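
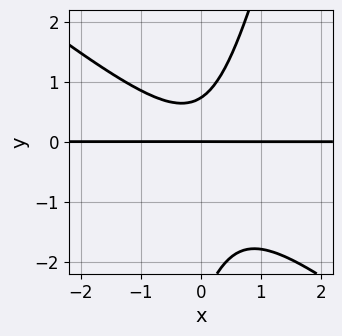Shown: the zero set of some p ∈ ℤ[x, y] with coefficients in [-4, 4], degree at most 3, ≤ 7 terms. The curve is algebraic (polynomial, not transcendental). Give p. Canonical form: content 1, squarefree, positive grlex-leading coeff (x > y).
3*x^2*y + 3*x*y^2 - y^3 - 2*y^2 + 2*y

deg p = 3.
Checking where it meets the axes: it crosses the y-axis at the gridline y = 0; every point of the x-axis in the box is on the curve.
These observations pin down the coefficients.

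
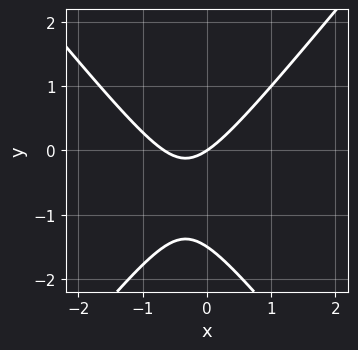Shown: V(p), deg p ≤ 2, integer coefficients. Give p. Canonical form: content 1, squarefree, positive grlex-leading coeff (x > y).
(a) Degree: no degree-1 curve has this shape, so deg p = 2.
(b) Checking where it meets the axes: it crosses the x-axis at the gridline x = 0; it crosses the y-axis at the gridline y = 0.
(c) Fitting integer coefficients to these (and the overall shape) gives p.

3*x^2 - 2*y^2 + 2*x - 3*y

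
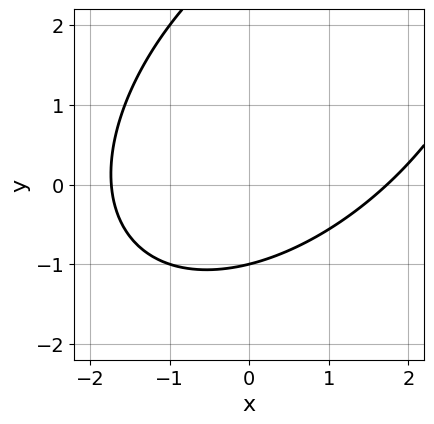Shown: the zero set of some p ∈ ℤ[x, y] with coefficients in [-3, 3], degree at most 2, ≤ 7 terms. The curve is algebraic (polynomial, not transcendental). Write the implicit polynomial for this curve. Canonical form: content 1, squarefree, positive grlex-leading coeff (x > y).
Degree: no degree-1 curve has this shape, so deg p = 2.
Against the integer gridlines: it meets the y-axis at y = -1 (among the integer gridlines).
These observations pin down the coefficients.

x^2 - x*y + y^2 - 2*y - 3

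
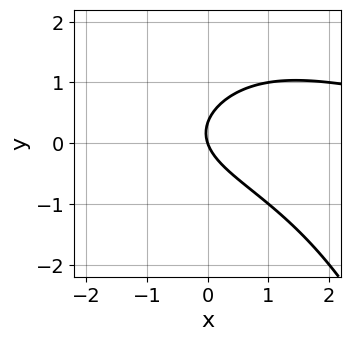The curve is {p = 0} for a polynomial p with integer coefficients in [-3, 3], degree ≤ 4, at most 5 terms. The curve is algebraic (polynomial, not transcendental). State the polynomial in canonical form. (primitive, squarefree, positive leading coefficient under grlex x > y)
x^2*y + 3*y^2 - 3*x - y

First, deg p = 3.
Then, from the axis intercepts and sections: it crosses the y-axis at the gridline y = 0; it crosses the x-axis at the gridline x = 0.
Finally, together with the visible shape, these determine p as stated.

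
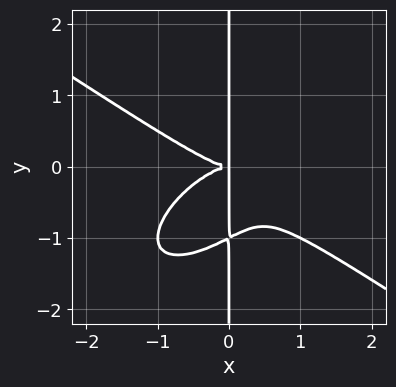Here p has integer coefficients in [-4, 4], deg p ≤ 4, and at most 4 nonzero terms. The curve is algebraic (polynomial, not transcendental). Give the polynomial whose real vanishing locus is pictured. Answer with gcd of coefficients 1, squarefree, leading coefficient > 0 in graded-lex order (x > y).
1. deg p = 4. No degree-3 curve has this shape.
2. Checking where it meets the axes: every point of the y-axis in the box is on the curve.
3. Matching integer coefficients to the picture gives p.

x^4 - x^2*y^2 + 2*x*y^3 + 2*x*y^2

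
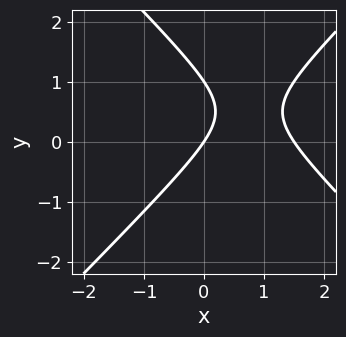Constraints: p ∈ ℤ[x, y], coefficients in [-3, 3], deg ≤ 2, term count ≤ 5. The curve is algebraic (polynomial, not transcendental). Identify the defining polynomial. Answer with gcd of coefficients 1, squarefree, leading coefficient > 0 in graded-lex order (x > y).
Degree: the shape is more complex than any degree-1 curve, so deg p = 2.
From the visible intercepts: among the integer gridlines, it crosses the y-axis at y ∈ {0, 1}; it meets the x-axis at x = 0 (among the integer gridlines).
Together with the visible shape, these determine p as stated.

2*x^2 - 2*y^2 - 3*x + 2*y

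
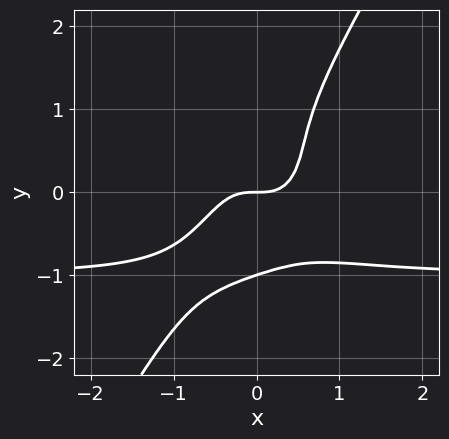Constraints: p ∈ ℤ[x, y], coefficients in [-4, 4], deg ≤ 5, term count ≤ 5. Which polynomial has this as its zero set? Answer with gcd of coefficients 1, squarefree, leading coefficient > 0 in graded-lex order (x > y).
Degree: no degree-3 curve has this shape, so deg p = 4.
Observable constraints: one x-axis crossing is at x = 0; among the integer gridlines, it crosses the y-axis at y ∈ {-1, 0}.
Matching integer coefficients to the picture gives p.

2*x^3*y + x*y^3 - y^4 + 2*x^3 - y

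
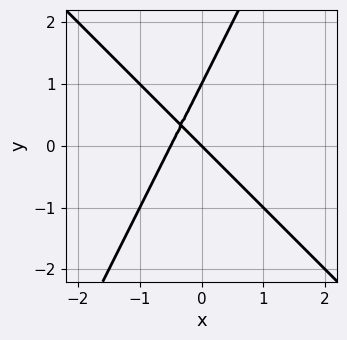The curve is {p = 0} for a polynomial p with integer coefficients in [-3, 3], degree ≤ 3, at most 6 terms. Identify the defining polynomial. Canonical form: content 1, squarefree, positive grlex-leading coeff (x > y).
First, the degree is 2 — no degree-1 curve has this shape.
Next, against the integer gridlines: one x-axis crossing is at x = 0; among the integer gridlines, it crosses the y-axis at y ∈ {0, 1}.
Finally, matching integer coefficients to the picture gives p.

2*x^2 + x*y - y^2 + x + y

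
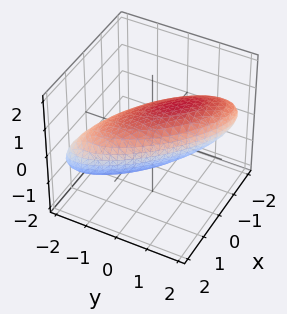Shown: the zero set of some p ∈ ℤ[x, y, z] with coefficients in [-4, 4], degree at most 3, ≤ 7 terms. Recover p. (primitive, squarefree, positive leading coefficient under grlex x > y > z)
(a) The degree is 2 — no degree-1 surface has this shape.
(b) From the axis intercepts and sections: the z-axis gridline crossings are at z ∈ {-1, 1}.
(c) Putting this together gives p.

2*x^2 + 3*x*y + 2*y^2 - y*z + 3*z^2 - 3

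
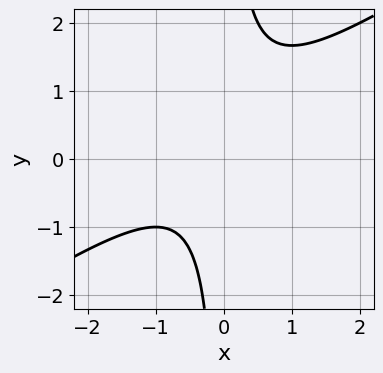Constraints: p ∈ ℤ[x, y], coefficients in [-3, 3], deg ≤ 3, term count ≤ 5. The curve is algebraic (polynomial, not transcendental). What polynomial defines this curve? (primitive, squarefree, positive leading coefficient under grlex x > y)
1. Degree: the shape is more complex than any degree-1 curve, so deg p = 2.
2. Checking where it meets the axes: the curve avoids every integer y-axis point in the box; the curve avoids every integer x-axis point in the box.
3. Putting this together gives p.

2*x^2 - 3*x*y + x + 2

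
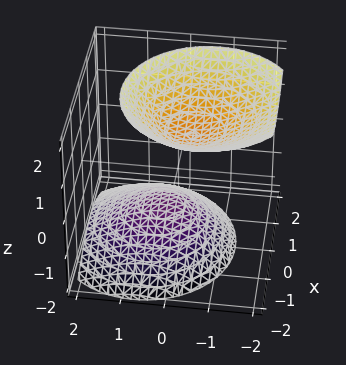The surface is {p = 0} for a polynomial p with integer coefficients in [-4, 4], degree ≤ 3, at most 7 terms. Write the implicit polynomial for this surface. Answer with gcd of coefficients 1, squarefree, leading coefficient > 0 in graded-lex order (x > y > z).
First, the picture has 2 separate pieces.
Then, the degree is 2 — no degree-1 surface has this shape.
Then, checking where it meets the axes: it misses every integer gridline on the x-axis; the z-axis gridline crossings are at z ∈ {-1, 1}.
Finally, solving for integer coefficients yields p as stated.

3*x^2 + 3*y^2 + 2*y*z - 3*z^2 + 3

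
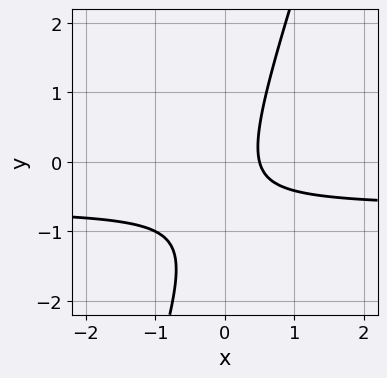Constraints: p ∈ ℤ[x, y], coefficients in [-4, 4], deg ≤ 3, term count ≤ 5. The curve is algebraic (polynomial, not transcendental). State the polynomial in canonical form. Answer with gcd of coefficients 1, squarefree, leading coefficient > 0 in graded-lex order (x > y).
3*x*y - y^2 + 2*x - y - 1

Degree: no degree-1 curve has this shape, so deg p = 2.
Reading off the gridlines: the curve avoids every integer y-axis point in the box.
Matching integer coefficients to the picture gives p.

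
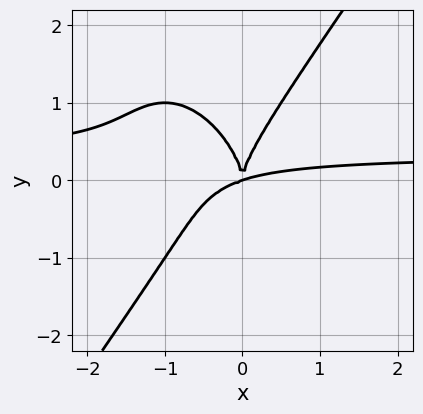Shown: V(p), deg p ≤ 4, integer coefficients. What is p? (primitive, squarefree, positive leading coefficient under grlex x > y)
(a) Degree: no degree-3 curve has this shape, so deg p = 4.
(b) Checking where it meets the axes: one y-axis crossing is at y = 0; it meets the x-axis at x = 0 (among the integer gridlines).
(c) The integer polynomial consistent with all of this is the stated p.

3*x^3*y - y^4 - x^3 + 3*x^2*y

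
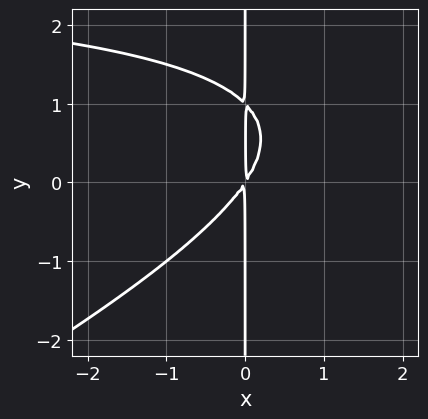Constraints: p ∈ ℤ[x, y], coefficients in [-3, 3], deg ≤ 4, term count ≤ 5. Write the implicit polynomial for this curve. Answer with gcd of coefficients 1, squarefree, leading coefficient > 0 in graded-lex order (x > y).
First, the degree is 3 — the shape is more complex than any degree-2 curve.
Next, from the axis intercepts and sections: every point of the y-axis in the box is on the curve.
Finally, matching integer coefficients to the picture gives p.

x^2*y - 2*x*y^2 - 3*x^2 + 2*x*y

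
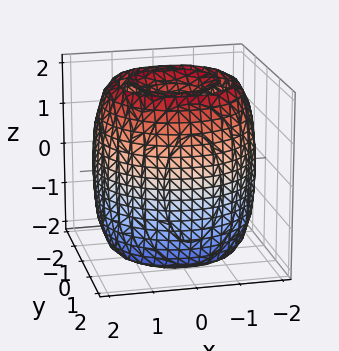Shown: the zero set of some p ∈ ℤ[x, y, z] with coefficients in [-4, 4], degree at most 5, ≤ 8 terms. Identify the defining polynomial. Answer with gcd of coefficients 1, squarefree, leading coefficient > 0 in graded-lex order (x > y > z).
(a) There are 2 components.
(b) The degree is 4 — no degree-3 surface has this shape.
(c) Symmetries: rotational symmetry about the z-axis ⇒ p depends on x, y only through x² + y².
(d) Observable constraints: a circular section at z = 0 has radius between 1 and 2.
(e) Together with the visible shape, these determine p as stated.

x^4 + 2*x^2*y^2 + y^4 - 3*x^2 - 3*y^2 + z^2 - 2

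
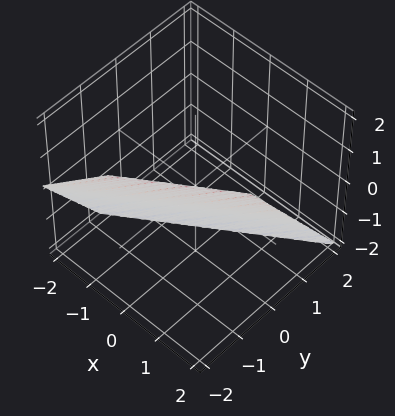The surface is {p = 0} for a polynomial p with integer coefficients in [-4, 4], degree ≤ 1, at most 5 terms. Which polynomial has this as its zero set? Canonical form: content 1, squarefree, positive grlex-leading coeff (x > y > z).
2*x - 3*y - 2*z - 2

deg p = 1. Every cross-section is a straight line — this is a plane.
From the axis intercepts and sections: it crosses the z-axis at the gridline z = -1; it meets the x-axis at x = 1 (among the integer gridlines).
Putting this together gives p.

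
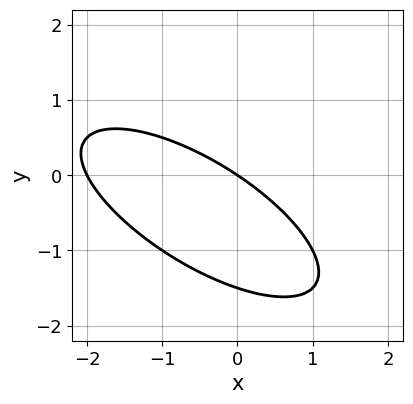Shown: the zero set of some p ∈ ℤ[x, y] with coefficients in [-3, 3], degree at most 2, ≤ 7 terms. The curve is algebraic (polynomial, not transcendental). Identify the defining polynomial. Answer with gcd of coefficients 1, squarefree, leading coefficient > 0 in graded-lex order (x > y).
1. The degree is 2 — a generic line meets the curve in up to 2 points.
2. From the axis intercepts and sections: it meets the y-axis at y = 0 (among the integer gridlines); among the integer gridlines, it crosses the x-axis at x ∈ {-2, 0}.
3. Assembling these constraints gives the stated polynomial.

x^2 + 2*x*y + 2*y^2 + 2*x + 3*y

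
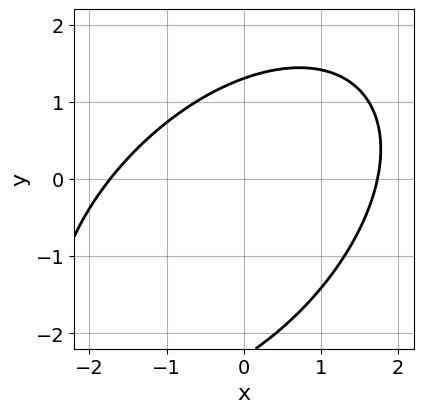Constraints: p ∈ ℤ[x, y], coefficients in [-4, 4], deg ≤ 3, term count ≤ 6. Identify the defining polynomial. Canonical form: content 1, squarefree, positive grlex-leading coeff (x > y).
(a) Degree: a generic line meets the curve in up to 2 points, so deg p = 2.
(b) Solving for integer coefficients yields p as stated.

x^2 - x*y + y^2 + y - 3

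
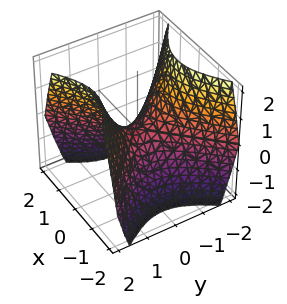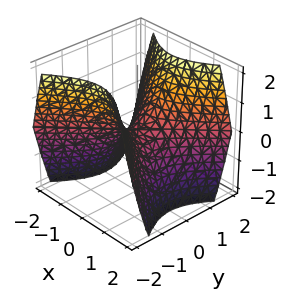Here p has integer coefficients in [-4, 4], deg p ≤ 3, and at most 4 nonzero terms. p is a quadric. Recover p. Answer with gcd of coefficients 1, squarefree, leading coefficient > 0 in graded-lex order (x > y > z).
1. deg p = 2. A saddle surface; a quadric.
2. Symmetries: it's symmetric under y → −y, forcing even powers of y; it's symmetric under x → −x, forcing even powers of x.
3. Observable constraints: one y-axis crossing is at y = 0; it meets the x-axis at x = 0 (among the integer gridlines).
4. Solving for integer coefficients yields p as stated.

x^2 - y^2 + z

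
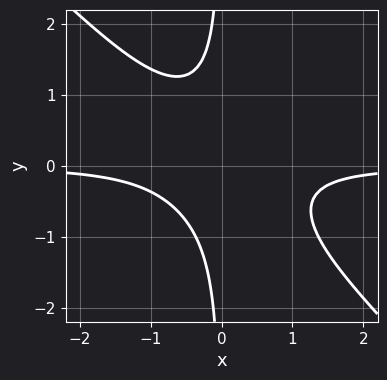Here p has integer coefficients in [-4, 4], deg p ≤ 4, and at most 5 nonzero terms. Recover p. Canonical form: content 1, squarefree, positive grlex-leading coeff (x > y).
2*x^2*y + 2*x*y^2 + 1

1. Degree: a generic line meets the curve in up to 3 points, so deg p = 3.
2. Observable constraints: no x-intercept at any integer in the box; no y-intercept at any integer in the box.
3. These observations pin down the coefficients.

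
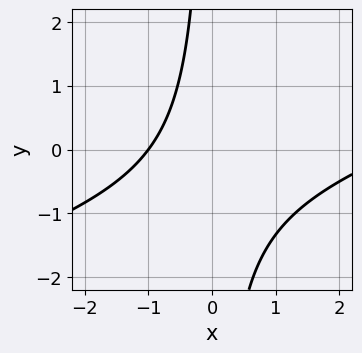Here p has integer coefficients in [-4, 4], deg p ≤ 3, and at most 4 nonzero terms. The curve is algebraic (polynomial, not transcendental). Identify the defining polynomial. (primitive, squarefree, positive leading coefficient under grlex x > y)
x^2 - 3*x*y - 2*x - 3

First, deg p = 2. The shape is more complex than any degree-1 curve.
Then, reading off the gridlines: it crosses the x-axis at the gridline x = -1; the curve avoids every integer y-axis point in the box.
Finally, together with the visible shape, these determine p as stated.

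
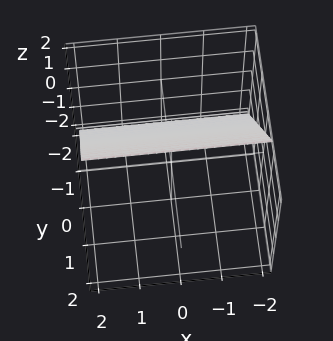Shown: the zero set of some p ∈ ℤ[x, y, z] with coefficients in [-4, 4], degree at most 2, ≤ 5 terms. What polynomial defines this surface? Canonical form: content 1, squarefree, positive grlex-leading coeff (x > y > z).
3*y - 2*z + 2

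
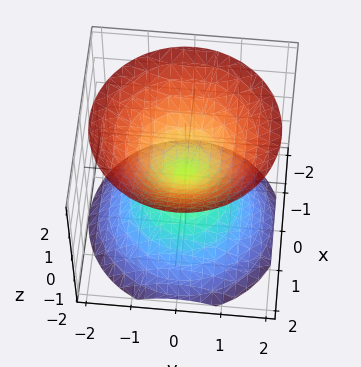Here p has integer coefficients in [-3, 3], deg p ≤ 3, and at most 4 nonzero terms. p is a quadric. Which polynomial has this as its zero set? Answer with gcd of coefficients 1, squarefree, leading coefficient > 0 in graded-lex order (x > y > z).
x^2 + y^2 - z^2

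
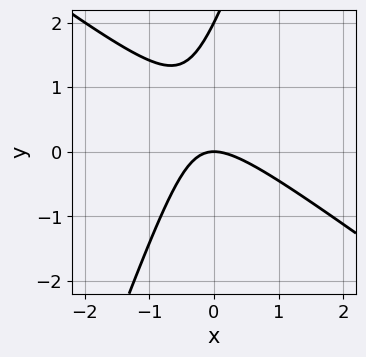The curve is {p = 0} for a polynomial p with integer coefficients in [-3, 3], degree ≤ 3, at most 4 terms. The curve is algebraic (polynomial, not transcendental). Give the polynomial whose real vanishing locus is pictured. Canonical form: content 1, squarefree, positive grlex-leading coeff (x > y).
First, deg p = 2.
Next, from the axis intercepts and sections: among the integer gridlines, it crosses the y-axis at y ∈ {0, 2}; one x-axis crossing is at x = 0.
Finally, fitting integer coefficients to these (and the overall shape) gives p.

2*x^2 + 2*x*y - y^2 + 2*y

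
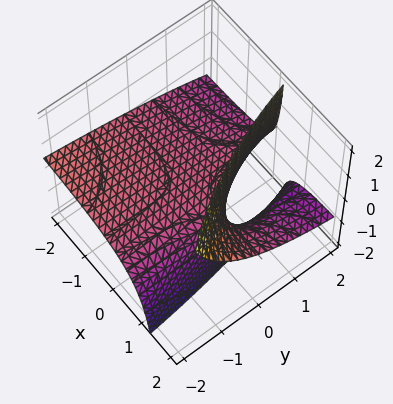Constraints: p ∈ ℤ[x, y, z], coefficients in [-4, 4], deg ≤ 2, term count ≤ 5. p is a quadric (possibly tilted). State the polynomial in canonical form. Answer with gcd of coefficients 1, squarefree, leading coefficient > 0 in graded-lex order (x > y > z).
First, the degree is 2 — the shape is more complex than any degree-1 surface.
Next, from the visible intercepts: every point of the x-axis in the box is on the surface; every point of the y-axis in the box is on the surface; it meets the z-axis at z = 0 (among the integer gridlines).
Finally, assembling these constraints gives the stated polynomial.

x*y + 3*x*z + y*z - 3*z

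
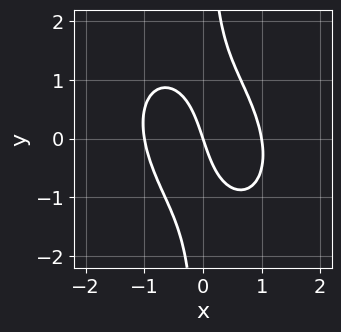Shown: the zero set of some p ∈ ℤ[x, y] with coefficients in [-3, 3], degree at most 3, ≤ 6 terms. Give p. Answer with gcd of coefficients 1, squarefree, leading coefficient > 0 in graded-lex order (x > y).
1. Degree: the shape is more complex than any degree-2 curve, so deg p = 3.
2. Observable constraints: it crosses the y-axis at the gridline y = 0; the x-axis gridline crossings are at x ∈ {-1, 0, 1}.
3. Fitting integer coefficients to these (and the overall shape) gives p.

3*x^3 + 2*x^2*y + 2*x*y^2 - 3*x - y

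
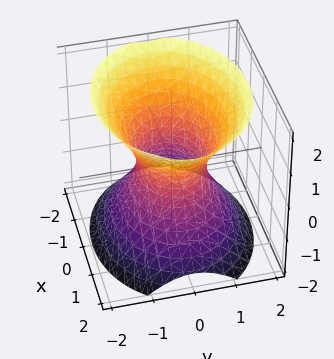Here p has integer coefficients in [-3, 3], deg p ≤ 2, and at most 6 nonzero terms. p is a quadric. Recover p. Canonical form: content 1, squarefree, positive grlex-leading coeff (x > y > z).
(a) The degree is 2 — one connected sheet with a waist; a quadric.
(b) Symmetries: the z ↦ −z reflection is a symmetry, so z appears only in even powers; the y ↦ −y reflection is a symmetry, so y appears only in even powers; it's symmetric under x → −x, forcing even powers of x.
(c) From the visible intercepts: it misses every integer gridline on the z-axis; among the integer gridlines, it crosses the x-axis at x ∈ {-1, 1}.
(d) Assembling these constraints gives the stated polynomial.

2*x^2 + 3*y^2 - 2*z^2 - 2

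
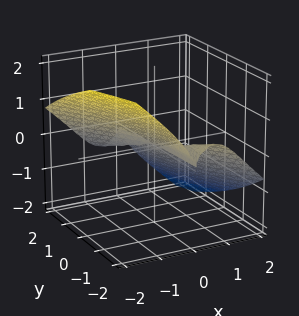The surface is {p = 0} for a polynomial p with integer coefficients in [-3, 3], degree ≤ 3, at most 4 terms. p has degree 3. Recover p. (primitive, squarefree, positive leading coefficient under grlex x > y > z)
First, deg p = 3. A generic line meets the surface in up to 3 points.
Then, from the axis intercepts and sections: every point of the y-axis in the box is on the surface; one x-axis crossing is at x = 0; it meets the z-axis at z = 0 (among the integer gridlines).
Finally, together with the visible shape, these determine p as stated.

3*x^3 + 2*x^2*y + 3*x^2*z + z^3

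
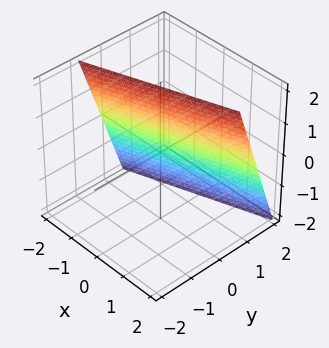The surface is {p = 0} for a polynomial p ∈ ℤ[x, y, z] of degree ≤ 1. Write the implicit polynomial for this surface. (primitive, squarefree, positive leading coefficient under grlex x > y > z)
x - 3*y - z + 2

(a) The degree is 1 — the surface is flat (a plane).
(b) From the visible intercepts: it meets the z-axis at z = 2 (among the integer gridlines); one x-axis crossing is at x = -2.
(c) The integer polynomial consistent with all of this is the stated p.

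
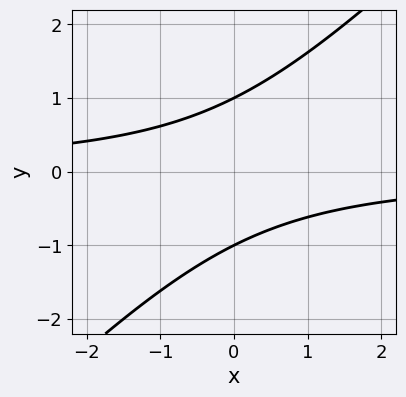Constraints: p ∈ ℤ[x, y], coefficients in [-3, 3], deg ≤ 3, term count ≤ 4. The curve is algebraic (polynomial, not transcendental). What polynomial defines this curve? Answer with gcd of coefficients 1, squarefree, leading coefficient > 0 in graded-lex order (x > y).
x*y - y^2 + 1

deg p = 2. No degree-1 curve has this shape.
From the visible intercepts: among the integer gridlines, it crosses the y-axis at y ∈ {-1, 1}; the curve avoids every integer x-axis point in the box.
Assembling these constraints gives the stated polynomial.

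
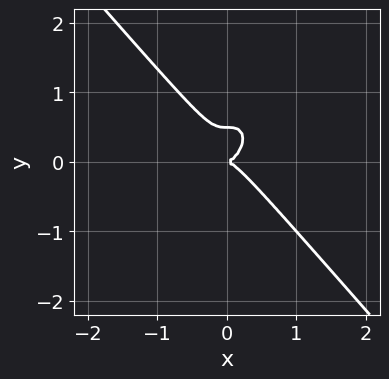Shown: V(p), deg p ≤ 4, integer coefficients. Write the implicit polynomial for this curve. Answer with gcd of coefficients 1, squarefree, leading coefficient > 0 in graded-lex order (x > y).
(a) The degree is 3 — the shape is more complex than any degree-2 curve.
(b) From the axis intercepts and sections: it crosses the y-axis at the gridline y = 0; it crosses the x-axis at the gridline x = 0.
(c) Putting this together gives p.

3*x^3 + 2*y^3 - y^2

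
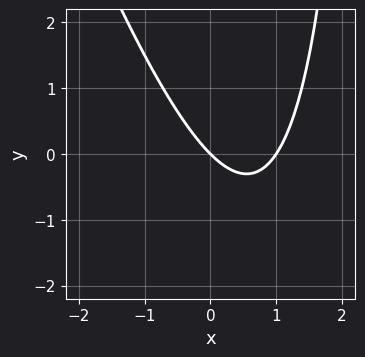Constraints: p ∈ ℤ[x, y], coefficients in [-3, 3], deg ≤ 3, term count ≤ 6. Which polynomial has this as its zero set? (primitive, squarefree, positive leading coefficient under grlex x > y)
3*x^2 + x*y - 3*x - 3*y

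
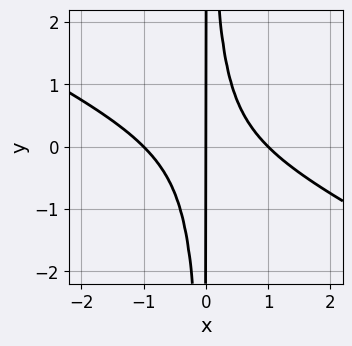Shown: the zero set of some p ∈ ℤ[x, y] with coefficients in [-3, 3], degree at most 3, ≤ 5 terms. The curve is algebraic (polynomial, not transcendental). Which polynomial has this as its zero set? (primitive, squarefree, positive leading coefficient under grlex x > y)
The degree is 3 — no degree-2 curve has this shape.
Against the integer gridlines: among the integer gridlines, it crosses the x-axis at x ∈ {-1, 0, 1}; the visible y-axis segment lies entirely on the curve.
Solving for integer coefficients yields p as stated.

x^3 + 2*x^2*y - x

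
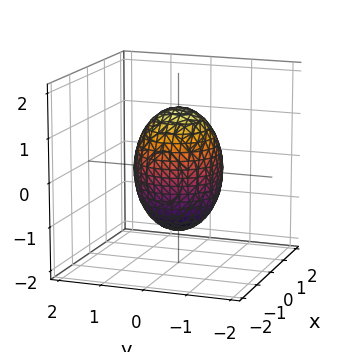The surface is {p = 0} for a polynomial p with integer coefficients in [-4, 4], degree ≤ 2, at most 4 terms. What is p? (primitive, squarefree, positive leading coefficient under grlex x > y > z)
The degree is 2 — a closed, bounded, convex surface; a quadric.
Symmetry: the z-axis is an axis of rotation, so x and y enter only as x² + y²; the z ↦ −z reflection is a symmetry, so z appears only in even powers.
Against the integer gridlines: among the integer gridlines, it crosses the x-axis at x ∈ {-1, 1}; the y-axis gridline crossings are at y ∈ {-1, 1}; a circular section at z = -1 has radius between 0 and 1.
The integer polynomial consistent with all of this is the stated p.

2*x^2 + 2*y^2 + z^2 - 2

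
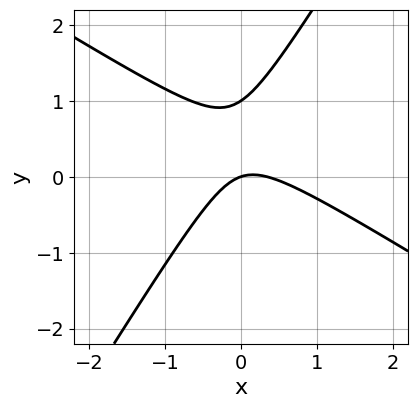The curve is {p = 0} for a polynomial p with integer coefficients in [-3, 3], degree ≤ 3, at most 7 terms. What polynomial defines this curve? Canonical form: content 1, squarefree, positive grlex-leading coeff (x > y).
(a) Degree: no degree-1 curve has this shape, so deg p = 2.
(b) Checking where it meets the axes: it crosses the x-axis at the gridline x = 0; the y-axis gridline crossings are at y ∈ {0, 1}.
(c) Matching integer coefficients to the picture gives p.

3*x^2 + 3*x*y - 3*y^2 - x + 3*y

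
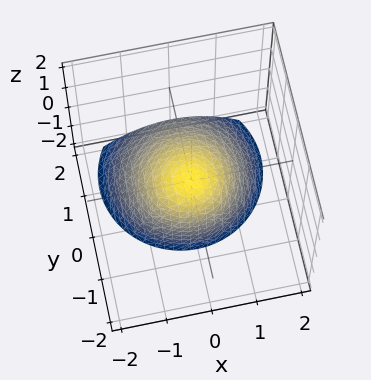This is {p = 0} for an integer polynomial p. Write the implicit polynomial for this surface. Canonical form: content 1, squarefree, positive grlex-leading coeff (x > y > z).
x^2 + y^2 + y*z + z

1. Degree: the shape is more complex than any degree-1 surface, so deg p = 2.
2. Against the integer gridlines: it crosses the x-axis at the gridline x = 0; it crosses the z-axis at the gridline z = 0.
3. Matching integer coefficients to the picture gives p.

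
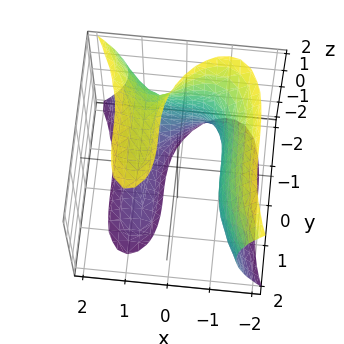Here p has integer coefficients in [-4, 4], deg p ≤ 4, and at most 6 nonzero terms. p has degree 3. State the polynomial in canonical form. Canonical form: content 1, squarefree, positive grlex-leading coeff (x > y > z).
3*x^3 - 2*x*z^2 + y^3 + 3

1. deg p = 3. A generic line meets the surface in up to 3 points.
2. Reading off the gridlines: no z-intercept at any integer in the box; one x-axis crossing is at x = -1.
3. Matching integer coefficients to the picture gives p.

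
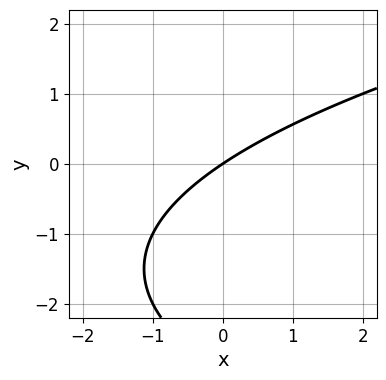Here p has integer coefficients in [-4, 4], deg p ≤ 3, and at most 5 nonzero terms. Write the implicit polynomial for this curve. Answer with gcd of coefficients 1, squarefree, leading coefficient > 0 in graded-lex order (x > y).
The degree is 2 — the shape is more complex than any degree-1 curve.
Observable constraints: one y-axis crossing is at y = 0; it crosses the x-axis at the gridline x = 0.
These observations pin down the coefficients.

y^2 - 2*x + 3*y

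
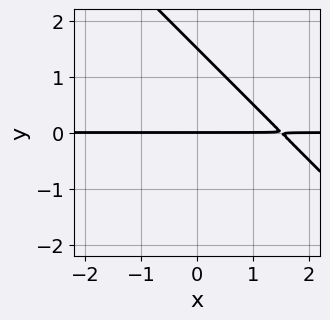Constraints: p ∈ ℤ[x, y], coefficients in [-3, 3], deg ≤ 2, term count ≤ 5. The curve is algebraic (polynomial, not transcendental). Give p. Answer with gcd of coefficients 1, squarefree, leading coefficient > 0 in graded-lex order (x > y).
2*x*y + 2*y^2 - 3*y

1. deg p = 2. No degree-1 curve has this shape.
2. Observable constraints: one y-axis crossing is at y = 0; the visible x-axis segment lies entirely on the curve.
3. These observations pin down the coefficients.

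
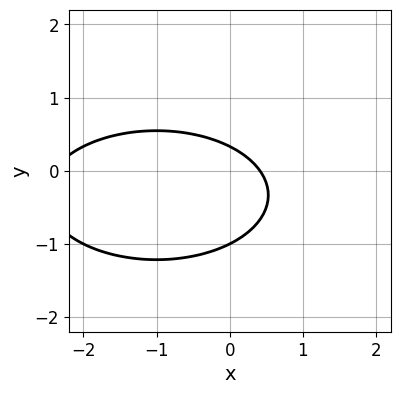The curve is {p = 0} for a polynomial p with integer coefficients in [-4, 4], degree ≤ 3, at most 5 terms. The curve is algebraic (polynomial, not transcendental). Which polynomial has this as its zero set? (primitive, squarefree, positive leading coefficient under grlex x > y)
x^2 + 3*y^2 + 2*x + 2*y - 1

Degree: no degree-1 curve has this shape, so deg p = 2.
From the visible intercepts: it crosses the y-axis at the gridline y = -1.
Together with the visible shape, these determine p as stated.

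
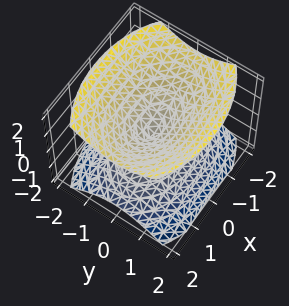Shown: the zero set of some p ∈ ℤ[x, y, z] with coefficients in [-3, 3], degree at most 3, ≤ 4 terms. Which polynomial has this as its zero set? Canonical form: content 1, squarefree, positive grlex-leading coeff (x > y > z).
First, there are 2 components. Treating them together as one polynomial.
Then, deg p = 2. A double cone through the origin; a quadric.
Then, symmetries: the x ↦ −x reflection is a symmetry, so x appears only in even powers; the y ↦ −y reflection is a symmetry, so y appears only in even powers; mirror symmetry z ↦ −z ⇒ only even powers of z.
Next, from the axis intercepts and sections: it crosses the x-axis at the gridline x = 0; one z-axis crossing is at z = 0; it crosses the y-axis at the gridline y = 0.
Finally, these observations pin down the coefficients.

x^2 + 2*y^2 - 2*z^2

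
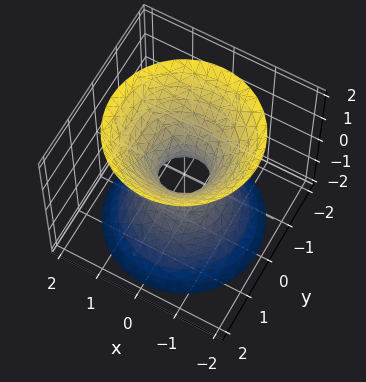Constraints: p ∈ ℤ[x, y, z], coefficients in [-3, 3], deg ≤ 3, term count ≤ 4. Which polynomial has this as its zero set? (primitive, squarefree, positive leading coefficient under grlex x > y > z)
1. Degree: an hourglass — one-sheet hyperboloid; a quadric, so deg p = 2.
2. Symmetry: the z-axis is an axis of rotation, so x and y enter only as x² + y²; mirror symmetry z ↦ −z ⇒ only even powers of z.
3. Observable constraints: it misses every integer gridline on the z-axis; a circular section at z = 1 has radius exactly 1.
4. The integer polynomial consistent with all of this is the stated p.

3*x^2 + 3*y^2 - 2*z^2 - 1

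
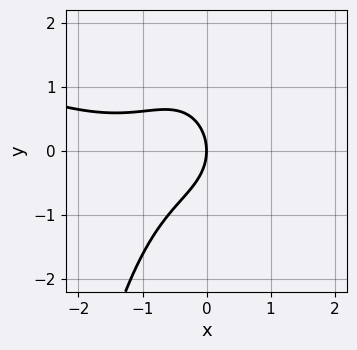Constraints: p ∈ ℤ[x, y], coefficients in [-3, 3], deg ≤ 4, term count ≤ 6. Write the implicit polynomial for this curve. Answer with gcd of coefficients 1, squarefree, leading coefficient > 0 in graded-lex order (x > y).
x^3 + 2*x^2*y + 2*x^2 + 2*y^2 + 3*x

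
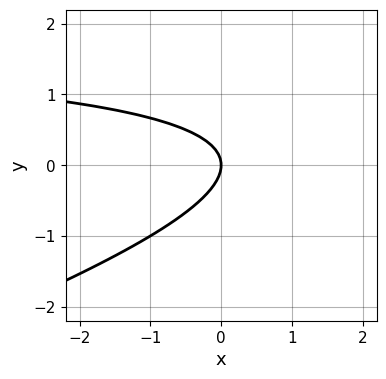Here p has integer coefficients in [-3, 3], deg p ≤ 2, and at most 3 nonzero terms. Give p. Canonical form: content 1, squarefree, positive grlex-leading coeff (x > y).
x*y - 3*y^2 - 2*x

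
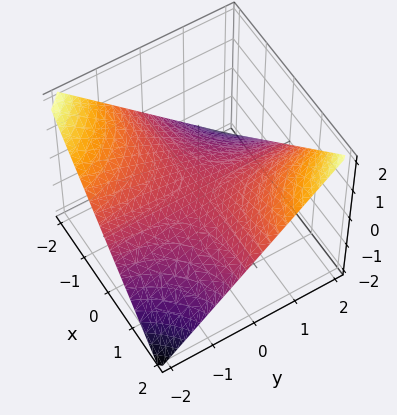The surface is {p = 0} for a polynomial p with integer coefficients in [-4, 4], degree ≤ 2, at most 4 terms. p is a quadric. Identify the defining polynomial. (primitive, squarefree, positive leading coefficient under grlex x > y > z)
x*y - 2*z

First, the degree is 2 — a saddle surface; a quadric.
Next, checking where it meets the axes: one z-axis crossing is at z = 0; every point of the x-axis in the box is on the surface; every point of the y-axis in the box is on the surface.
Finally, together with the visible shape, these determine p as stated.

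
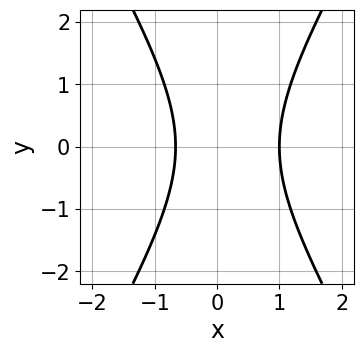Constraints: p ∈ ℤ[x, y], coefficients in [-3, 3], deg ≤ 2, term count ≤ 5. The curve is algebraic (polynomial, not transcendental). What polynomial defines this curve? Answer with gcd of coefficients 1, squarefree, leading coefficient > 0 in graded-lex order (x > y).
First, deg p = 2. The shape is more complex than any degree-1 curve.
Next, symmetries: it's symmetric under y → −y, forcing even powers of y.
Next, reading off the gridlines: the curve avoids every integer y-axis point in the box; one x-axis crossing is at x = 1.
Finally, assembling these constraints gives the stated polynomial.

3*x^2 - y^2 - x - 2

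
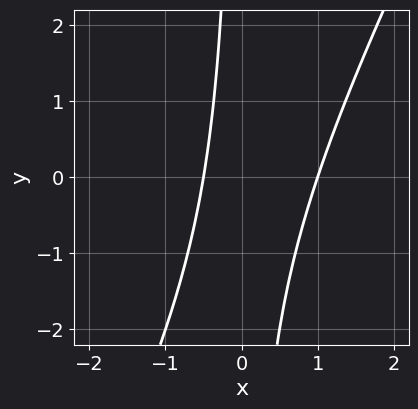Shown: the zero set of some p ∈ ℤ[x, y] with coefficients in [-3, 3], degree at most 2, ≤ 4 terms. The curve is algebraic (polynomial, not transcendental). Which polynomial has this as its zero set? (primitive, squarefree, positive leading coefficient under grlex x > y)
1. deg p = 2.
2. From the visible intercepts: it crosses the x-axis at the gridline x = 1; no y-intercept at any integer in the box.
3. Solving for integer coefficients yields p as stated.

2*x^2 - x*y - x - 1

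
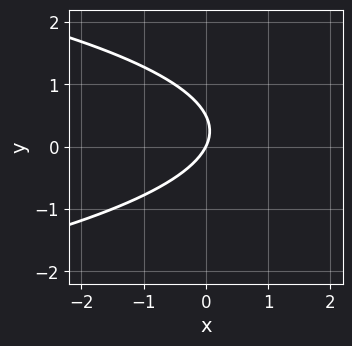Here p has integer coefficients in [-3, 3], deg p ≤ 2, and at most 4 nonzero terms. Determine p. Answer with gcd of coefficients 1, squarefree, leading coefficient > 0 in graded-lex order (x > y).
First, the degree is 2 — no degree-1 curve has this shape.
Then, observable constraints: it meets the y-axis at y = 0 (among the integer gridlines); it crosses the x-axis at the gridline x = 0.
Finally, matching integer coefficients to the picture gives p.

2*y^2 + 2*x - y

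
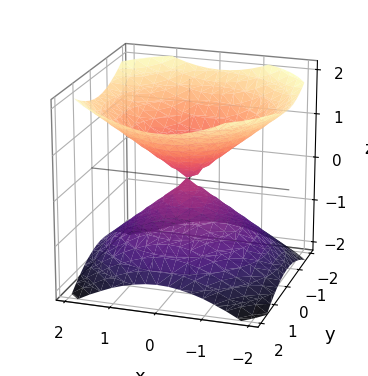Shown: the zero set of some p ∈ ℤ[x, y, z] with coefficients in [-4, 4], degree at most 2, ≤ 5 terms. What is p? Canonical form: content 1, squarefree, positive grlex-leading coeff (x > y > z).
2*x^2 + 2*y^2 - 3*z^2

First, the picture has 2 separate pieces. They look like related sheets of one shape, so recover p as a whole.
Next, degree: a double cone through the origin; a quadric, so deg p = 2.
Next, symmetries: it's symmetric under z → −z, forcing even powers of z; the z-axis is an axis of rotation, so x and y enter only as x² + y².
Next, checking where it meets the axes: it meets the z-axis at z = 0 (among the integer gridlines); a circular section at z = 1 has radius between 1 and 2; it crosses the x-axis at the gridline x = 0.
Finally, solving for integer coefficients yields p as stated.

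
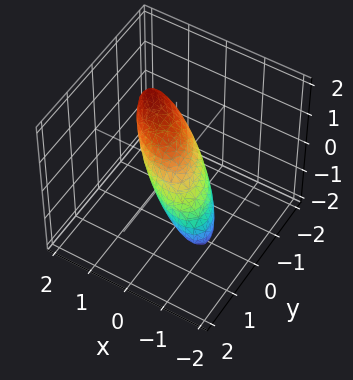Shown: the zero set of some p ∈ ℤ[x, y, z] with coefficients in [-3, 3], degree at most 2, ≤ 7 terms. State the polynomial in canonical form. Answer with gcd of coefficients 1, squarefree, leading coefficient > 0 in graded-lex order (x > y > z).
deg p = 2.
Against the integer gridlines: among the integer gridlines, it crosses the z-axis at z ∈ {-1, 1}.
Together with the visible shape, these determine p as stated.

3*x^2 + 3*x*y - 3*x*z + 3*y^2 + 2*z^2 - 2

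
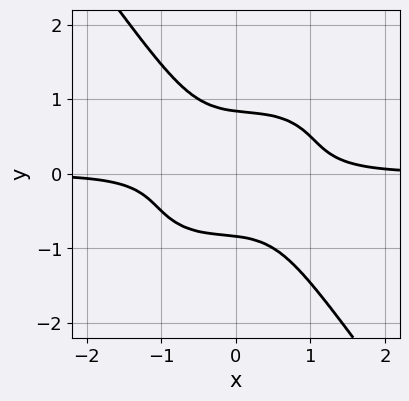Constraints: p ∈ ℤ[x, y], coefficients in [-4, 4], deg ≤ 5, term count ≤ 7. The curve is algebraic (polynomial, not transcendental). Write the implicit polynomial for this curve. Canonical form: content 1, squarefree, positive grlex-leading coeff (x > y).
The degree is 4 — a generic line meets the curve in up to 4 points.
Reading off the gridlines: it misses every integer gridline on the x-axis.
Putting this together gives p.

2*x^3*y - x^2*y^2 + x*y^3 + 2*y^4 - 1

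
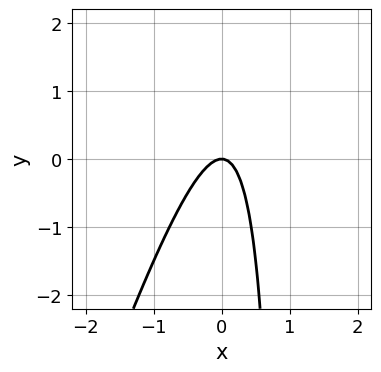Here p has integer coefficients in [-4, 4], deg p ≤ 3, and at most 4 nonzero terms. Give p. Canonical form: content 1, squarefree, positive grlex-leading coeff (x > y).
(a) Degree: no degree-1 curve has this shape, so deg p = 2.
(b) From the axis intercepts and sections: it crosses the y-axis at the gridline y = 0; one x-axis crossing is at x = 0.
(c) These observations pin down the coefficients.

3*x^2 - x*y + y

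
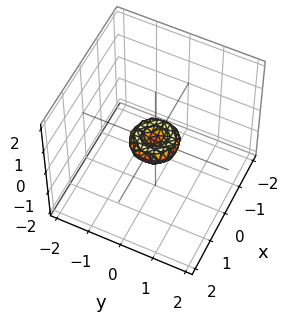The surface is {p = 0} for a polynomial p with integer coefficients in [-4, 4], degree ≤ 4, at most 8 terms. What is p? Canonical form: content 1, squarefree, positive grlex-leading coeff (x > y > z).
2*x^4 + 4*x^2*y^2 + 2*y^4 - x^2 - y^2 + 2*z^2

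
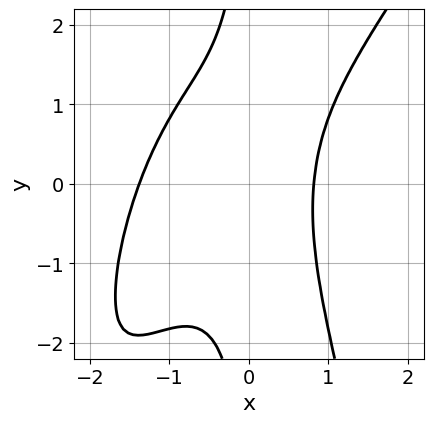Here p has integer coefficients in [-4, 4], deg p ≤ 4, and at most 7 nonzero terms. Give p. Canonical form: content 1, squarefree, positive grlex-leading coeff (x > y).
(a) Degree: the shape is more complex than any degree-3 curve, so deg p = 4.
(b) From the visible intercepts: the curve avoids every integer y-axis point in the box.
(c) Solving for integer coefficients yields p as stated.

3*x^4 - 2*x^3*y + 3*x^3 - 2*x*y^2 - 3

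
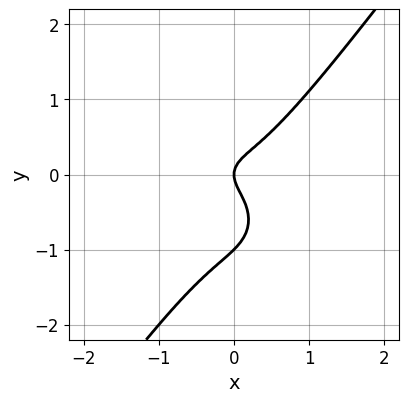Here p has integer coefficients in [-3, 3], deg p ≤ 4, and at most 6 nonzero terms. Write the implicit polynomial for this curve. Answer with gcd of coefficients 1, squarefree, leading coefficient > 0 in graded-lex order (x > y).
3*x^3 + x*y^2 - 2*y^3 - 2*y^2 + x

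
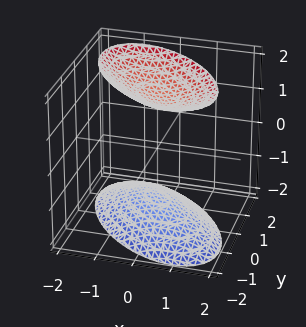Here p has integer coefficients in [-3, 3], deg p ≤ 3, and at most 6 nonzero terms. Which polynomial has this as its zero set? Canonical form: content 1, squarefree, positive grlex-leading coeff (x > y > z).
x^2 + x*y + y^2 - z^2 + 2

I count 2 distinct pieces.
The degree is 2 — a generic line meets the surface in up to 2 points.
From the axis intercepts and sections: the surface avoids every integer y-axis point in the box; the surface avoids every integer x-axis point in the box.
Together with the visible shape, these determine p as stated.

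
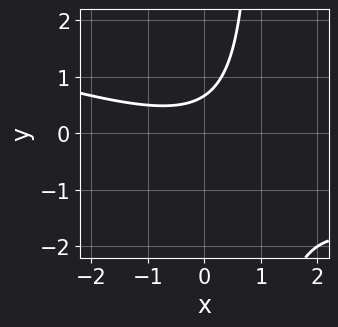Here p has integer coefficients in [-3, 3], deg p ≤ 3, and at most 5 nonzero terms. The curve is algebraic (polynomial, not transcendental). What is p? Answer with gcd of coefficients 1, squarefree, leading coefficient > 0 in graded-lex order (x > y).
x^2 + 3*x*y - 3*y + 2

(a) deg p = 2. A generic line meets the curve in up to 2 points.
(b) Checking where it meets the axes: the curve avoids every integer x-axis point in the box.
(c) The integer polynomial consistent with all of this is the stated p.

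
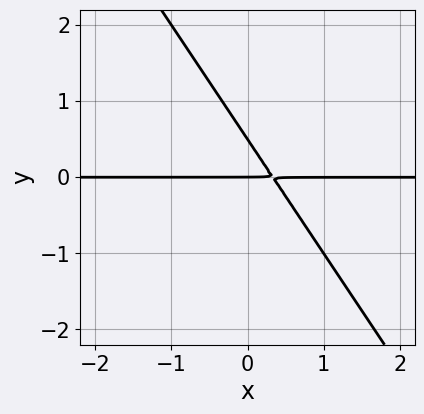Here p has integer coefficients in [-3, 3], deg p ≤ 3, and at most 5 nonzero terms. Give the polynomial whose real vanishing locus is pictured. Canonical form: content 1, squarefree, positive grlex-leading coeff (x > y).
First, deg p = 2. A generic line meets the curve in up to 2 points.
Then, from the visible intercepts: it meets the y-axis at y = 0 (among the integer gridlines); the visible x-axis segment lies entirely on the curve.
Finally, fitting integer coefficients to these (and the overall shape) gives p.

3*x*y + 2*y^2 - y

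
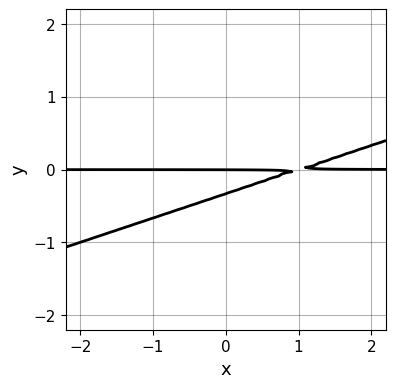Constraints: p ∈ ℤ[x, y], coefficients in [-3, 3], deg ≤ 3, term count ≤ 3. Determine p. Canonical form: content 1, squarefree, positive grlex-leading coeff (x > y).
First, degree: a generic line meets the curve in up to 2 points, so deg p = 2.
Next, reading off the gridlines: the visible x-axis segment lies entirely on the curve; it crosses the y-axis at the gridline y = 0.
Finally, assembling these constraints gives the stated polynomial.

x*y - 3*y^2 - y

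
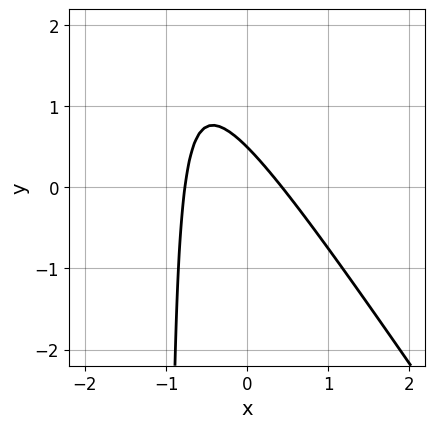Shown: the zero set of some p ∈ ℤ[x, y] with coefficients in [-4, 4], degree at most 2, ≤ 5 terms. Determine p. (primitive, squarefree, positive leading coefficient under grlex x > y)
First, the degree is 2 — the shape is more complex than any degree-1 curve.
Finally, putting this together gives p.

3*x^2 + 2*x*y + x + 2*y - 1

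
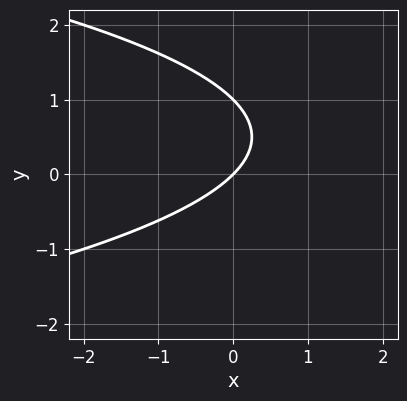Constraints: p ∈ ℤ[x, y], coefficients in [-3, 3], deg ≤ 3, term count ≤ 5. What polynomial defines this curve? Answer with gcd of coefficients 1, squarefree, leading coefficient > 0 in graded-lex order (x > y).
y^2 + x - y

(a) Degree: a generic line meets the curve in up to 2 points, so deg p = 2.
(b) Reading off the gridlines: the y-axis gridline crossings are at y ∈ {0, 1}; one x-axis crossing is at x = 0.
(c) Assembling these constraints gives the stated polynomial.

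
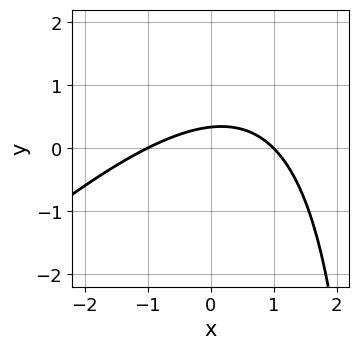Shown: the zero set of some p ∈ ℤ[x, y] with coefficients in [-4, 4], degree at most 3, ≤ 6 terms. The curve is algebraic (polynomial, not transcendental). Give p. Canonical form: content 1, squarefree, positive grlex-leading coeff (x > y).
x^2 - x*y + 3*y - 1

First, degree: the shape is more complex than any degree-1 curve, so deg p = 2.
Next, observable constraints: among the integer gridlines, it crosses the x-axis at x ∈ {-1, 1}.
Finally, these observations pin down the coefficients.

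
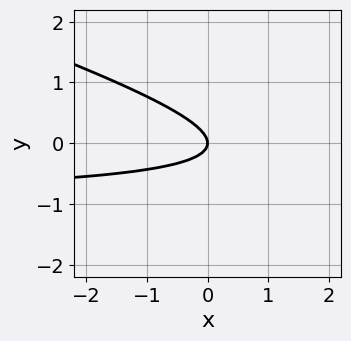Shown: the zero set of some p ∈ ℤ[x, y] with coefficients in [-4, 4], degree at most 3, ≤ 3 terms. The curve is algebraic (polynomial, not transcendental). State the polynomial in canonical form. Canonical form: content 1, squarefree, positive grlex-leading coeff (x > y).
x*y + 3*y^2 + x

First, the degree is 2 — a generic line meets the curve in up to 2 points.
Then, from the axis intercepts and sections: it crosses the x-axis at the gridline x = 0; it crosses the y-axis at the gridline y = 0.
Finally, solving for integer coefficients yields p as stated.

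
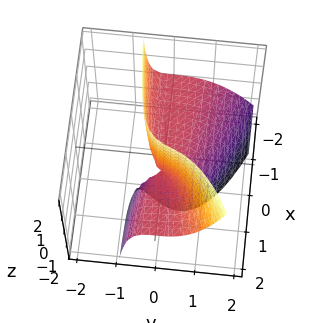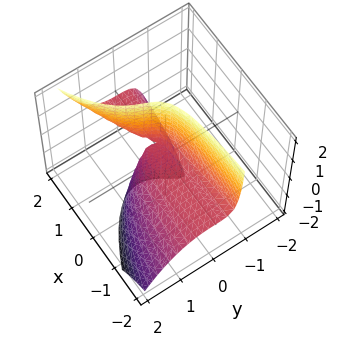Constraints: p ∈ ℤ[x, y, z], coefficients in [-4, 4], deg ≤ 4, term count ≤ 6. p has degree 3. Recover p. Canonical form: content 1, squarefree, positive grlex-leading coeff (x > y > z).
First, degree: no degree-2 surface has this shape, so deg p = 3.
Next, from the visible intercepts: it meets the z-axis at z = 0 (among the integer gridlines); every point of the x-axis in the box is on the surface; it crosses the y-axis at the gridline y = 0.
Finally, assembling these constraints gives the stated polynomial.

2*x*y*z - 3*y^3 + 2*x*z - 2*y*z - z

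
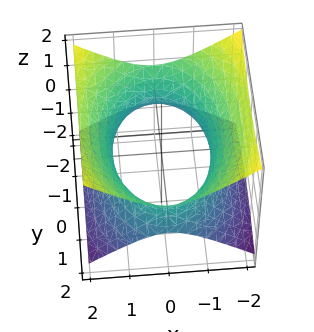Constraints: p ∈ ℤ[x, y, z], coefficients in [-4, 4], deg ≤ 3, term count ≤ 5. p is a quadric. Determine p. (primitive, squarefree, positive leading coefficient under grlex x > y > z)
2*x^2 + y^2 - 3*z^2 - 3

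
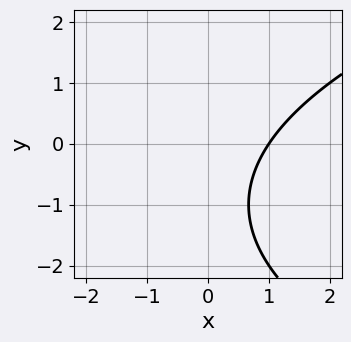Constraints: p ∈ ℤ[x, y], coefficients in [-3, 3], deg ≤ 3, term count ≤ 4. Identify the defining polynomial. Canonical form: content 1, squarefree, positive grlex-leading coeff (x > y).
First, the degree is 2 — a generic line meets the curve in up to 2 points.
Next, from the axis intercepts and sections: the curve avoids every integer y-axis point in the box; it meets the x-axis at x = 1 (among the integer gridlines).
Finally, fitting integer coefficients to these (and the overall shape) gives p.

y^2 - 3*x + 2*y + 3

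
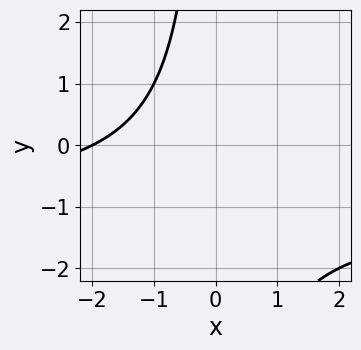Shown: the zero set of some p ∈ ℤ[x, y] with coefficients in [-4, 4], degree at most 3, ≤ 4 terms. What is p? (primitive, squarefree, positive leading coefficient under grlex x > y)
x*y + x + 2

deg p = 2.
Observable constraints: no y-intercept at any integer in the box; one x-axis crossing is at x = -2.
Putting this together gives p.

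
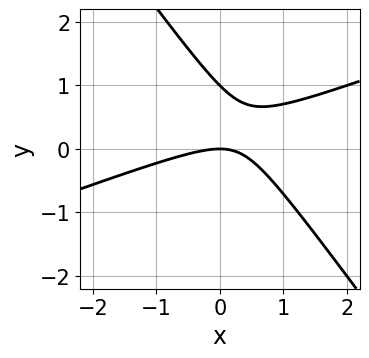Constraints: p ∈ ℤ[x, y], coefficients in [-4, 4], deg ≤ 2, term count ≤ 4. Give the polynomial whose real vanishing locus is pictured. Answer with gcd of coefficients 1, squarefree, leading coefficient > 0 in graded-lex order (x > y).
1. Degree: no degree-1 curve has this shape, so deg p = 2.
2. Reading off the gridlines: the y-axis gridline crossings are at y ∈ {0, 1}; it crosses the x-axis at the gridline x = 0.
3. Together with the visible shape, these determine p as stated.

x^2 - 2*x*y - 2*y^2 + 2*y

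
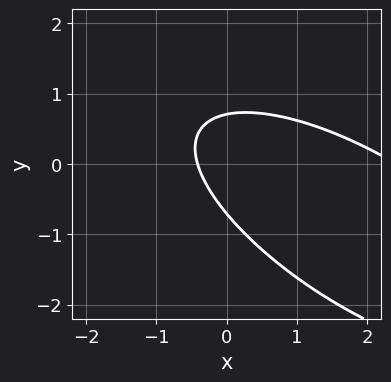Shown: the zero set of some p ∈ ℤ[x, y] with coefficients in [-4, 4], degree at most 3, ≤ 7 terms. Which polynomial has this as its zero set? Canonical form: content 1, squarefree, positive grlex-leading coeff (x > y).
Degree: no degree-1 curve has this shape, so deg p = 2.
Putting this together gives p.

x^2 + 2*x*y + 2*y^2 - 2*x - 1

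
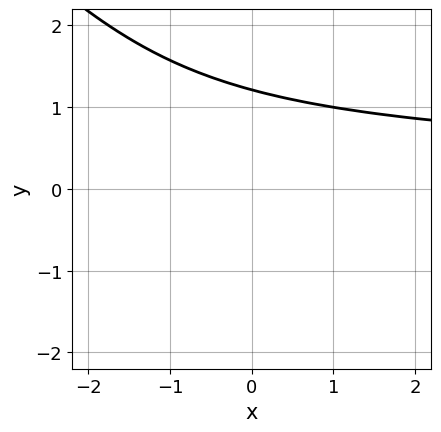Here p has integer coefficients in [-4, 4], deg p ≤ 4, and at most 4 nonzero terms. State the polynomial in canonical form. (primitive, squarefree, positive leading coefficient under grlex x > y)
(a) The degree is 3 — a generic line meets the curve in up to 3 points.
(b) Reading off the gridlines: it misses every integer gridline on the x-axis.
(c) Assembling these constraints gives the stated polynomial.

x*y^2 + y^3 + y - 3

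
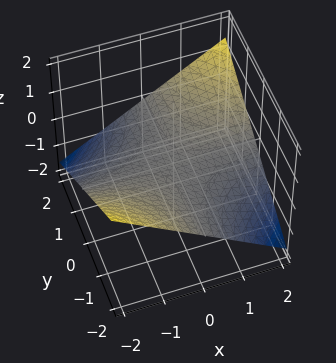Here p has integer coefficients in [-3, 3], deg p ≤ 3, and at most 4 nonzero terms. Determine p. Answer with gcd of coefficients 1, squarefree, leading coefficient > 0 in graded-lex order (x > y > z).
x*y - 3*z

The degree is 2 — a saddle surface; a quadric.
Reading off the gridlines: one z-axis crossing is at z = 0; every point of the x-axis in the box is on the surface; the visible y-axis segment lies entirely on the surface.
Matching integer coefficients to the picture gives p.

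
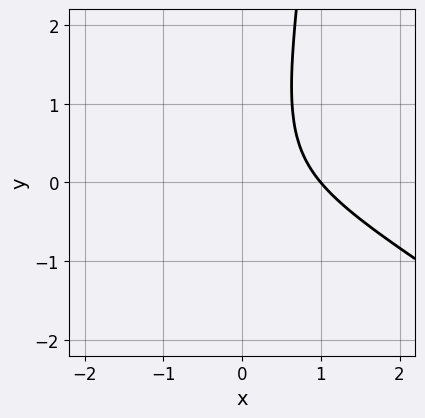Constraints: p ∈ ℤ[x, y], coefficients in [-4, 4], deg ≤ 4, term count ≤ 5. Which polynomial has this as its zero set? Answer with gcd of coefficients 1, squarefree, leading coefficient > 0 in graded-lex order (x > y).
2*x^3 + 3*x^2*y + 2*x*y - y^2 - 2

1. Degree: the shape is more complex than any degree-2 curve, so deg p = 3.
2. Against the integer gridlines: it misses every integer gridline on the y-axis; one x-axis crossing is at x = 1.
3. Fitting integer coefficients to these (and the overall shape) gives p.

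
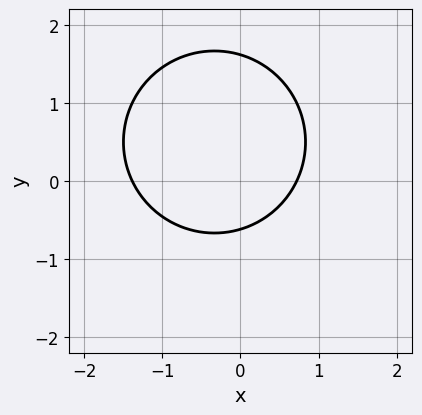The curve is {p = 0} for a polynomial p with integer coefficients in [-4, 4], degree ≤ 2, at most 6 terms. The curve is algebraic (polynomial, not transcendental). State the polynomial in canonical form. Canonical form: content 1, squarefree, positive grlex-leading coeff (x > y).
3*x^2 + 3*y^2 + 2*x - 3*y - 3

First, deg p = 2.
Finally, the integer polynomial consistent with all of this is the stated p.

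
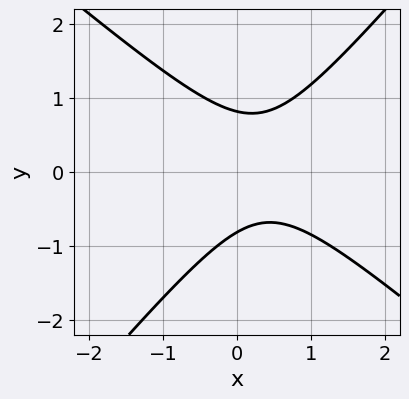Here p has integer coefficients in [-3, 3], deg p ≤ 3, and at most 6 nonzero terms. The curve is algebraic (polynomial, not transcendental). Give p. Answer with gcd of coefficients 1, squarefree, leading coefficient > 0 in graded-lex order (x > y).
(a) deg p = 2. No degree-1 curve has this shape.
(b) Against the integer gridlines: no x-intercept at any integer in the box.
(c) Assembling these constraints gives the stated polynomial.

3*x^2 + x*y - 3*y^2 - 2*x + 2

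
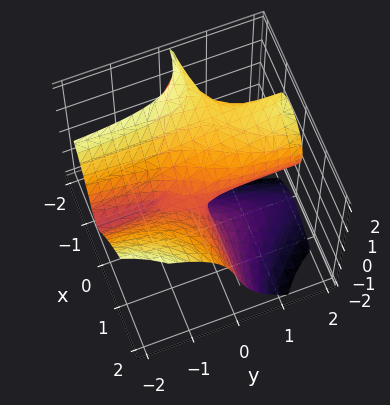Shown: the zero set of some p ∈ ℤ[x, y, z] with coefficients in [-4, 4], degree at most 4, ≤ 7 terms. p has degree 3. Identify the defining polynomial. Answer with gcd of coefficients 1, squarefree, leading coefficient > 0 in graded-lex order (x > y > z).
First, deg p = 3. The shape is more complex than any degree-2 surface.
Then, observable constraints: the visible y-axis segment lies entirely on the surface; among the integer gridlines, it crosses the z-axis at z ∈ {-1, 0, 1}; the visible x-axis segment lies entirely on the surface.
Finally, fitting integer coefficients to these (and the overall shape) gives p.

3*x^2*y + z^3 + 2*x*z - y*z - z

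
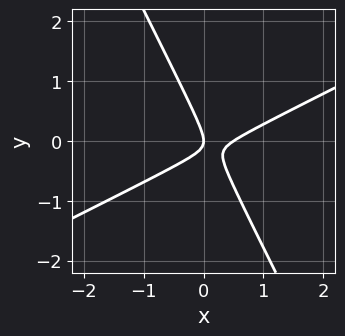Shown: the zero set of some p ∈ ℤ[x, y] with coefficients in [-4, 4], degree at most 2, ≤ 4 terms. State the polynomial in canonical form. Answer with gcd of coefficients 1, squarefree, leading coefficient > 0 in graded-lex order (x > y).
2*x^2 - 3*x*y - 2*y^2 - x

(a) deg p = 2. No degree-1 curve has this shape.
(b) Reading off the gridlines: it crosses the y-axis at the gridline y = 0; it crosses the x-axis at the gridline x = 0.
(c) Together with the visible shape, these determine p as stated.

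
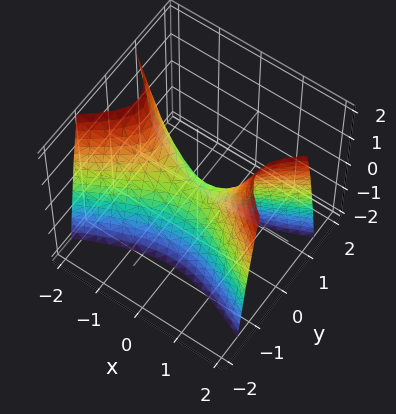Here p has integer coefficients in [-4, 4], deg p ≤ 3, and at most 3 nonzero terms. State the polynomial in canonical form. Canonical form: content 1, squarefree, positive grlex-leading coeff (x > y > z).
x^2 - 3*y^2 - z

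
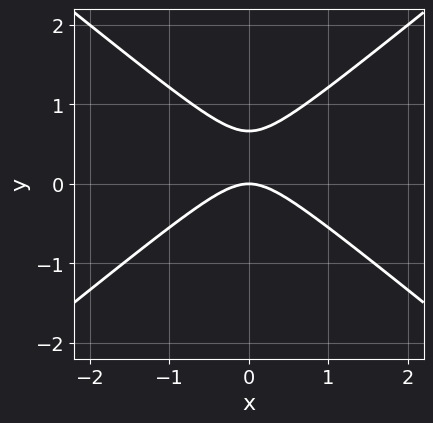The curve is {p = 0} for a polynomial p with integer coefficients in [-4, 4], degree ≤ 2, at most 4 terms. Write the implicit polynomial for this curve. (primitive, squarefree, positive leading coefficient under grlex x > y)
2*x^2 - 3*y^2 + 2*y

The degree is 2 — no degree-1 curve has this shape.
Symmetries: the x ↦ −x reflection is a symmetry, so x appears only in even powers.
Reading off the gridlines: it crosses the y-axis at the gridline y = 0; one x-axis crossing is at x = 0.
Together with the visible shape, these determine p as stated.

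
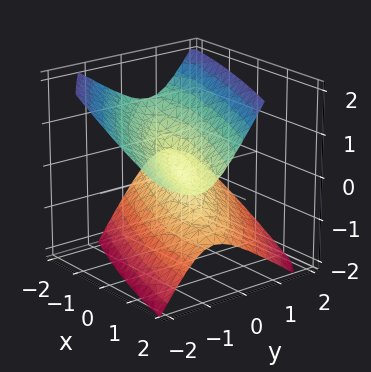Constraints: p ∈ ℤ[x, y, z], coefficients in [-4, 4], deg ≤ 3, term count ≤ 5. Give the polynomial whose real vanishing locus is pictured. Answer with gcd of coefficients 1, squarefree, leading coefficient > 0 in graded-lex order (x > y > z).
x^2 + 3*x*y + 3*y^2 + 2*y*z - 3*z^2

First, there are 2 components. Treating them together as one polynomial.
Next, deg p = 2. The shape is more complex than any degree-1 surface.
Next, reading off the gridlines: it crosses the y-axis at the gridline y = 0; it meets the x-axis at x = 0 (among the integer gridlines); one z-axis crossing is at z = 0.
Finally, solving for integer coefficients yields p as stated.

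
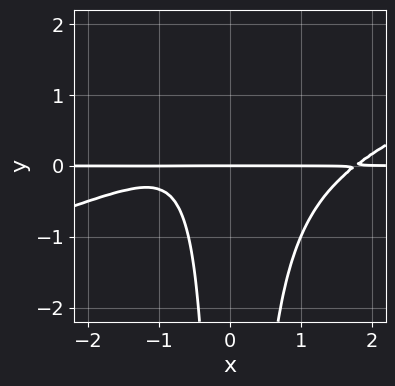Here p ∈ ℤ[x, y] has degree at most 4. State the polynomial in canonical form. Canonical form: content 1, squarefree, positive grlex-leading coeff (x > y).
(a) Degree: a generic line meets the curve in up to 4 points, so deg p = 4.
(b) Reading off the gridlines: every point of the x-axis in the box is on the curve; it crosses the y-axis at the gridline y = 0.
(c) Solving for integer coefficients yields p as stated.

x^3*y - 3*x^2*y^2 - 2*x*y - 2*y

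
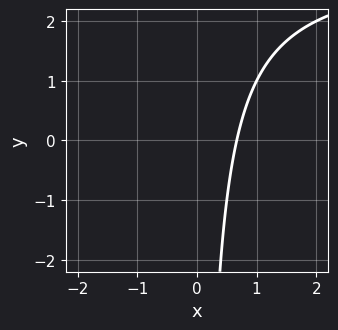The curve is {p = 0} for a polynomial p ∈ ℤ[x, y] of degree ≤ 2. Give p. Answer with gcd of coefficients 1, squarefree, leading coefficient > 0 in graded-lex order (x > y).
The degree is 2 — no degree-1 curve has this shape.
Against the integer gridlines: the curve avoids every integer y-axis point in the box.
Solving for integer coefficients yields p as stated.

x*y - 3*x + 2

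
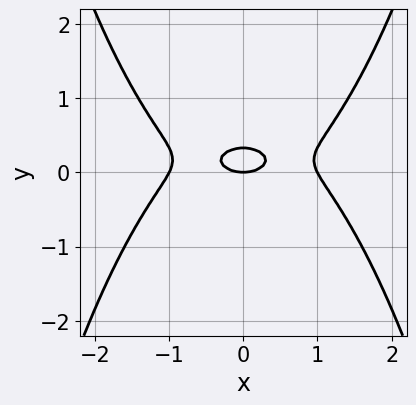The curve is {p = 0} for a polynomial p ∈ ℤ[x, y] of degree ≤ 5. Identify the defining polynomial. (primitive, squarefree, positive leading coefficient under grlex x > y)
x^4 - x^2 - 3*y^2 + y

(a) Degree: no degree-3 curve has this shape, so deg p = 4.
(b) Symmetries: mirror symmetry x ↦ −x ⇒ only even powers of x.
(c) Reading off the gridlines: the x-axis gridline crossings are at x ∈ {-1, 0, 1}; it meets the y-axis at y = 0 (among the integer gridlines).
(d) Matching integer coefficients to the picture gives p.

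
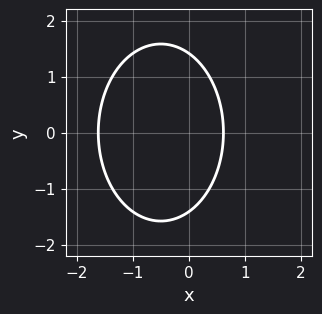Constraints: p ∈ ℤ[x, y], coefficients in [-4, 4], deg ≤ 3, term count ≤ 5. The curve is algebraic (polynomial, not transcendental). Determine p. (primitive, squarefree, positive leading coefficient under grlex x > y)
First, degree: a generic line meets the curve in up to 2 points, so deg p = 2.
Then, symmetries: the y ↦ −y reflection is a symmetry, so y appears only in even powers.
Finally, assembling these constraints gives the stated polynomial.

2*x^2 + y^2 + 2*x - 2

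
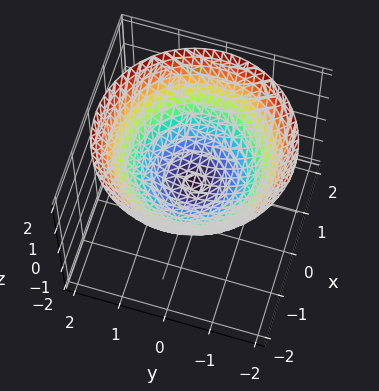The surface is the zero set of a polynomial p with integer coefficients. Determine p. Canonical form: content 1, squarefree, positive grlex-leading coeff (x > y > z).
1. Degree: a paraboloid; a quadric, so deg p = 2.
2. Symmetries: every cross-section ⟂ z is a circle, so x, y appear only via x² + y².
3. From the axis intercepts and sections: it meets the x-axis at x = 0 (among the integer gridlines); it crosses the y-axis at the gridline y = 0; it crosses the z-axis at the gridline z = 0.
4. Putting this together gives p.

x^2 + y^2 - 2*z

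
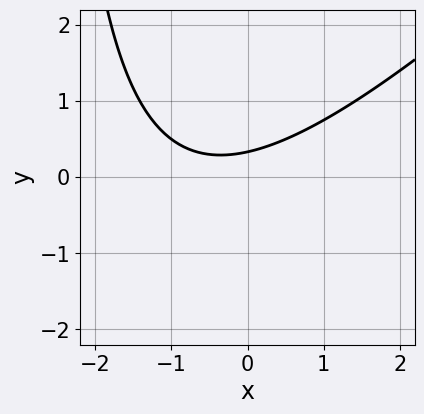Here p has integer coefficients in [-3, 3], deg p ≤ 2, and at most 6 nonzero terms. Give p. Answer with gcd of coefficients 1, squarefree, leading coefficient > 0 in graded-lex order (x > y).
x^2 - x*y + x - 3*y + 1

1. Degree: a generic line meets the curve in up to 2 points, so deg p = 2.
2. Observable constraints: the curve avoids every integer x-axis point in the box.
3. Solving for integer coefficients yields p as stated.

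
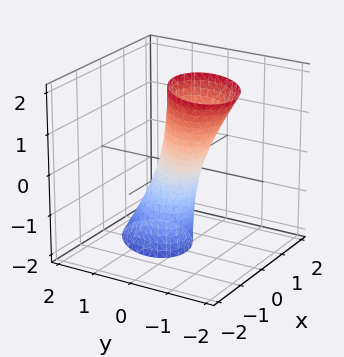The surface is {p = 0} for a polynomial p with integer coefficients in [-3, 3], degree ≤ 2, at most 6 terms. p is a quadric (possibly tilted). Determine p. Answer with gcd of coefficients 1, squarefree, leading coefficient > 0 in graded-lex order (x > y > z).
3*x^2 - 2*x*y + 3*y^2 + 2*y*z - 1

1. Degree: no degree-1 surface has this shape, so deg p = 2.
2. From the axis intercepts and sections: the surface avoids every integer z-axis point in the box.
3. Together with the visible shape, these determine p as stated.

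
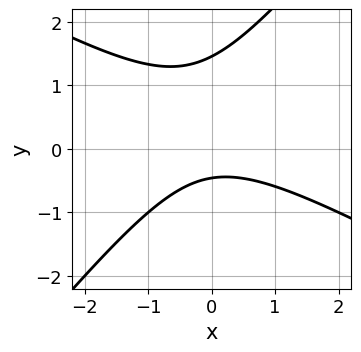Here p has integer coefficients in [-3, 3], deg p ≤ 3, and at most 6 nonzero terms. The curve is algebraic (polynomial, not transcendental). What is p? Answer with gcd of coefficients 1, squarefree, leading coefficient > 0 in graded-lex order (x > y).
2*x^2 + 2*x*y - 3*y^2 + 3*y + 2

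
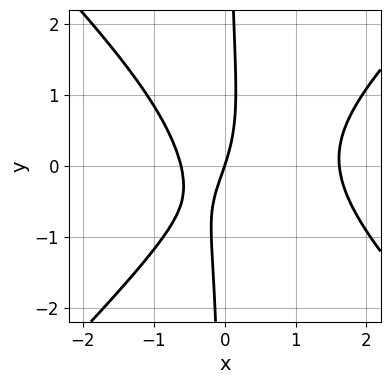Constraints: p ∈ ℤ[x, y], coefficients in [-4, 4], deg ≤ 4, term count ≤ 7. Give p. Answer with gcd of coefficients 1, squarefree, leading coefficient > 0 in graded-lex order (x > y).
1. The degree is 3 — a generic line meets the curve in up to 3 points.
2. Against the integer gridlines: one x-axis crossing is at x = 0; it crosses the y-axis at the gridline y = 0.
3. Fitting integer coefficients to these (and the overall shape) gives p.

3*x^3 - 3*x*y^2 - 3*x^2 - 3*x + y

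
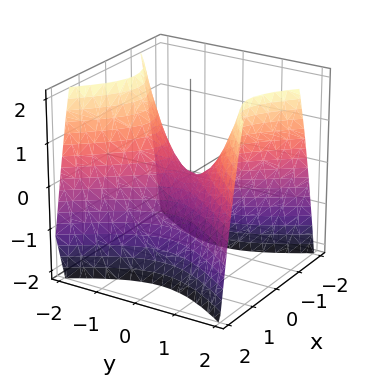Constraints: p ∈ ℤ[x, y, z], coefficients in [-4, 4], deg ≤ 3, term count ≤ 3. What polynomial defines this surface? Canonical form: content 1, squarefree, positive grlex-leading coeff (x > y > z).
3*x^2 - 2*y^2 + 2*z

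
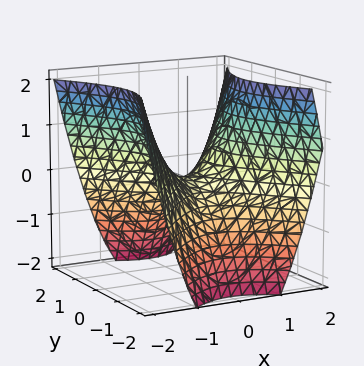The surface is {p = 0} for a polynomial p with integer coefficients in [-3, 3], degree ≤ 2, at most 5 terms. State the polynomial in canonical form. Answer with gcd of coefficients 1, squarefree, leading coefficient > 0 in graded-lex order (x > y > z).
3*x^2 - 2*y^2 - 3*z

(a) Degree: a hyperbolic paraboloid; a quadric, so deg p = 2.
(b) Symmetries: the y ↦ −y reflection is a symmetry, so y appears only in even powers; it's symmetric under x → −x, forcing even powers of x.
(c) Reading off the gridlines: it meets the z-axis at z = 0 (among the integer gridlines); one x-axis crossing is at x = 0.
(d) The integer polynomial consistent with all of this is the stated p.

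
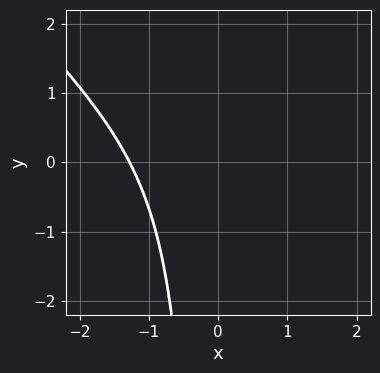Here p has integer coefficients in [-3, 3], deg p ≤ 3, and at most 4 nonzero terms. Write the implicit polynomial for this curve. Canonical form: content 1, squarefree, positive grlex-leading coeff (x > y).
3*x^3 + 3*x^2*y + 2*x^2 + 3

First, the degree is 3 — a generic line meets the curve in up to 3 points.
Then, from the axis intercepts and sections: it misses every integer gridline on the y-axis.
Finally, matching integer coefficients to the picture gives p.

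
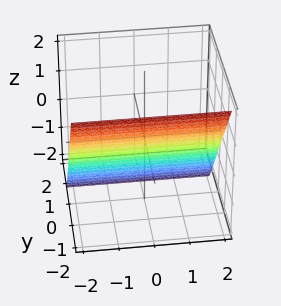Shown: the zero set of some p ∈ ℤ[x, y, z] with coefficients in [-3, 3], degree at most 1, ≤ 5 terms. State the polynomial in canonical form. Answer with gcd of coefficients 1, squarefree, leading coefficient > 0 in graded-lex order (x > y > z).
Degree: the surface is flat (a plane), so deg p = 1.
Observable constraints: the surface avoids every integer x-axis point in the box; one z-axis crossing is at z = -1.
Matching integer coefficients to the picture gives p.

3*y + 2*z + 2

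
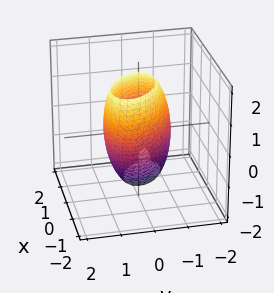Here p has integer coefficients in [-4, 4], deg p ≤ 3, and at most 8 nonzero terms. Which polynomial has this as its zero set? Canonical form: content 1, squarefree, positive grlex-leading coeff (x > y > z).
deg p = 2. No degree-1 surface has this shape.
Checking where it meets the axes: the y-axis gridline crossings are at y ∈ {-1, 1}.
The integer polynomial consistent with all of this is the stated p.

2*x^2 + 2*x*y + 2*x*z + 3*y^2 + z^2 - 3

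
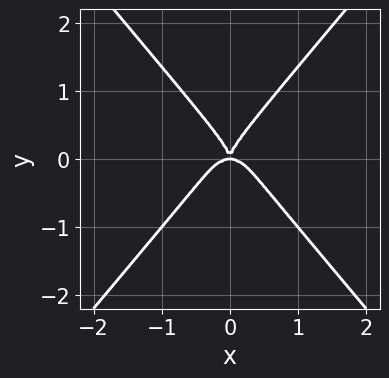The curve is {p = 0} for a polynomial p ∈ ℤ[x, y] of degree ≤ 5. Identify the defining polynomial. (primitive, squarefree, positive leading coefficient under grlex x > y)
2*x^4 - y^4 + x^2*y

(a) deg p = 4. The shape is more complex than any degree-3 curve.
(b) Symmetries: it's symmetric under x → −x, forcing even powers of x.
(c) From the visible intercepts: it meets the x-axis at x = 0 (among the integer gridlines); one y-axis crossing is at y = 0.
(d) These observations pin down the coefficients.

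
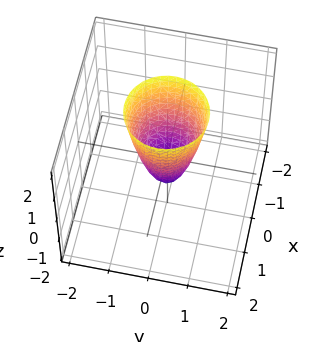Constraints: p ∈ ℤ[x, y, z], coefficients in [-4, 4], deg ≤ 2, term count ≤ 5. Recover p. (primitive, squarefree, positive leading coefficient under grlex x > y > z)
Degree: a generic line meets the surface in up to 2 points, so deg p = 2.
Symmetries: the surface is invariant under rotation about z: p = q(x² + y², z).
Against the integer gridlines: it crosses the z-axis at the gridline z = -1; a circular section at z = 0 has radius between 0 and 1.
The integer polynomial consistent with all of this is the stated p.

3*x^2 + 3*y^2 - z - 1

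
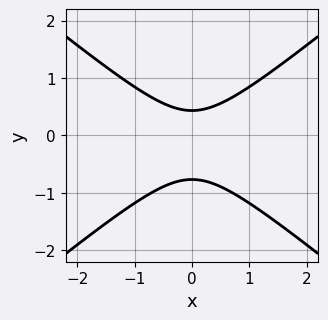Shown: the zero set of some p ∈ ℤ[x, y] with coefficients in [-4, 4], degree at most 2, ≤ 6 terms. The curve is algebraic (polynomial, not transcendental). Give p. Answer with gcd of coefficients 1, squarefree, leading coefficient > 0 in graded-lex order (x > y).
2*x^2 - 3*y^2 - y + 1

The degree is 2 — the shape is more complex than any degree-1 curve.
Symmetries: mirror symmetry x ↦ −x ⇒ only even powers of x.
From the visible intercepts: the curve avoids every integer x-axis point in the box.
These observations pin down the coefficients.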